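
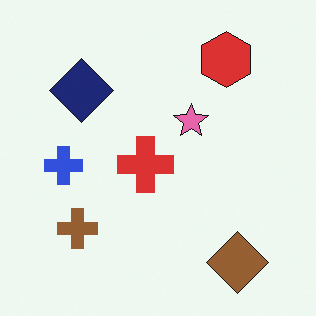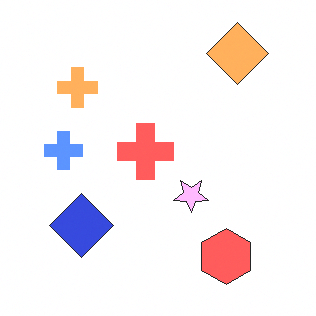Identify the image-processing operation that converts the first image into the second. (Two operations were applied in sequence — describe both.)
The second image is the first brightened a lot, then flipped vertically (top ↔ bottom).

Every pixel — background and shapes alike — is uniformly brightened. The brown diamond is in the bottom-right of the first image and the top-right of the second — shapes on opposite sides of the horizontal midline have swapped in a mirror flip.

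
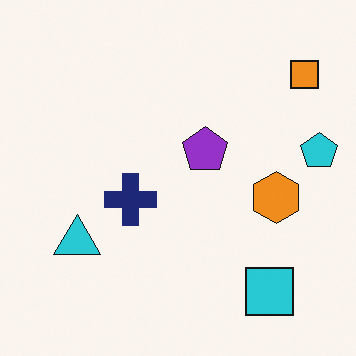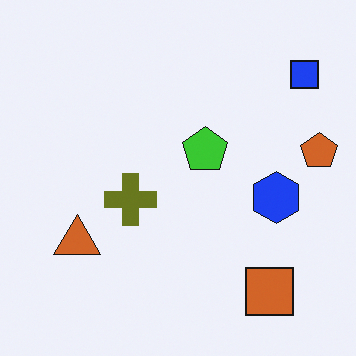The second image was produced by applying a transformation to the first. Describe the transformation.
It was hue-shifted through roughly half the color wheel.

Every shape's color has rotated by the same amount around the hue wheel — a uniform hue shift.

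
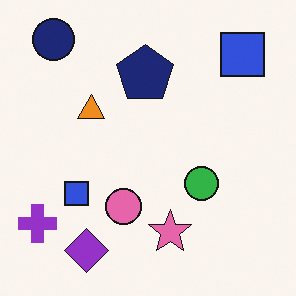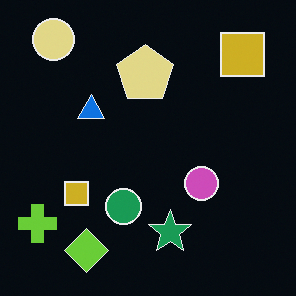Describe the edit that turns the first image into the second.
The second image is the first color-inverted (negative).

The light background has become dark and every shape's color is its complement — a photographic negative.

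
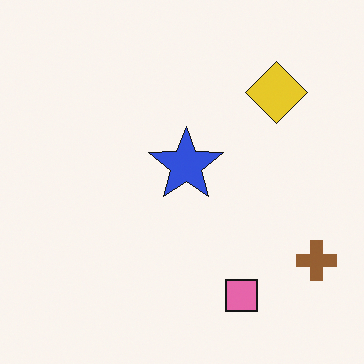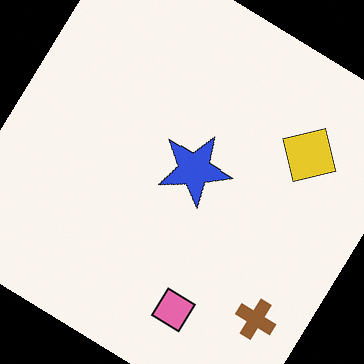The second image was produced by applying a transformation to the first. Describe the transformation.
This is the original image rotated clockwise by a large amount — several tens of degrees.

Every shape is tilted by the same angle and the image corners show triangular fill wedges — a whole-image rotation by a non-right angle.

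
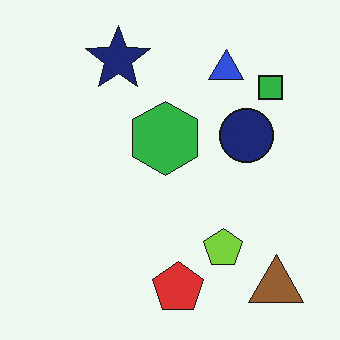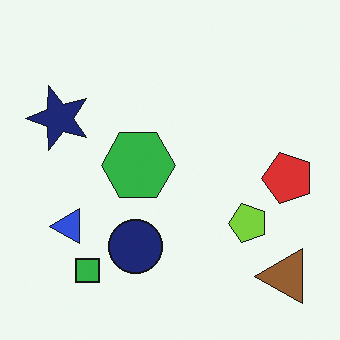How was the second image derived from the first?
It was transposed (reflected across the top-left ↔ bottom-right diagonal).

Shapes have swapped their row and column positions — what was in the top-right is now in the bottom-left — a diagonal reflection.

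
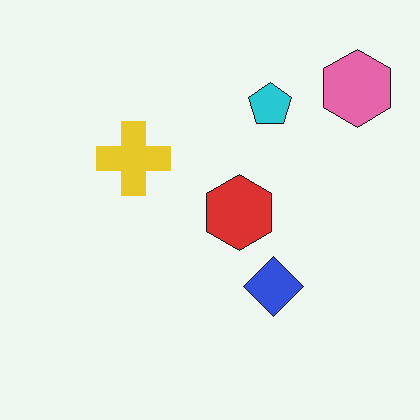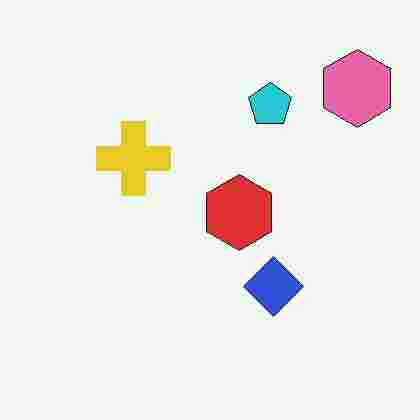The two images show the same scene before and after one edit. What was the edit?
This is the original image degraded with heavy JPEG compression.

Blocky 8×8 compression artifacts appear around shape edges and the flat background shows ringing — characteristic JPEG degradation.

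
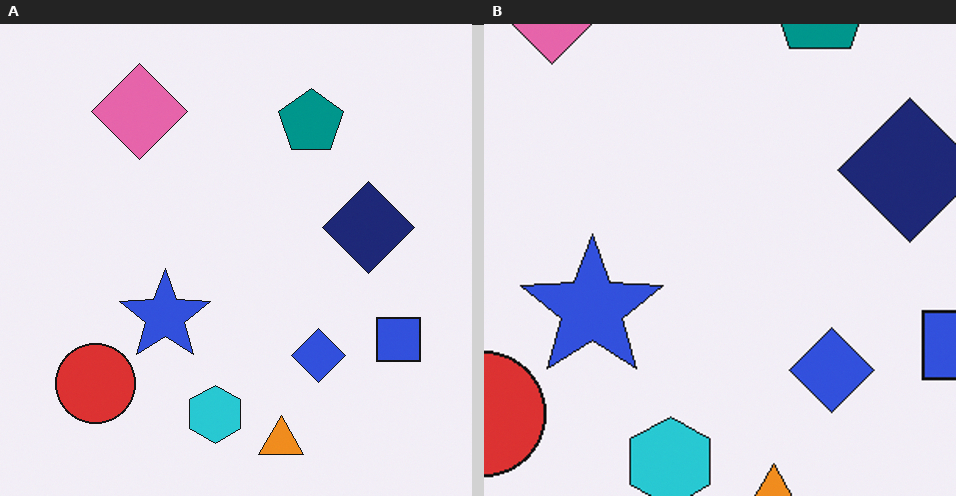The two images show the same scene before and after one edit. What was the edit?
The transformation is: cropped slightly and scaled back up.

The visible shapes are larger and the field of view is narrower; shapes near the original edges may be partly or wholly outside the frame — a crop-and-rescale.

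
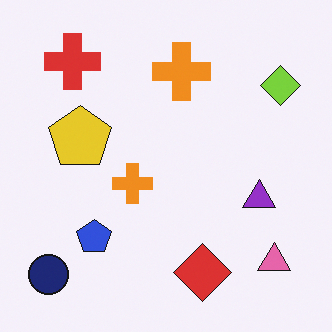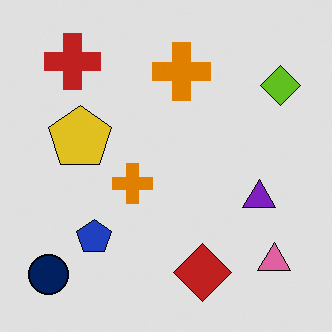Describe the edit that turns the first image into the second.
The second image is the first moderately posterized.

Each flat color has snapped to a coarser quantized level — most visibly, the near-white background has dropped to a flat grey.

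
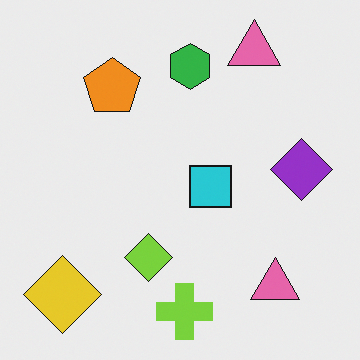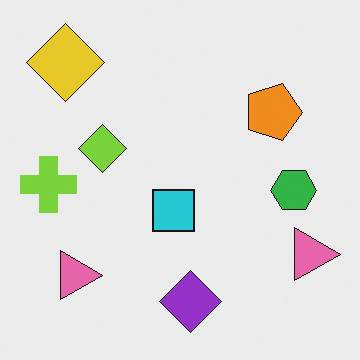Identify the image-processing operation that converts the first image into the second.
The image was rotated 90° clockwise.

The yellow diamond sits in the bottom-left of the first image and the top-left of the second — consistent with a whole-image 90° clockwise rotation.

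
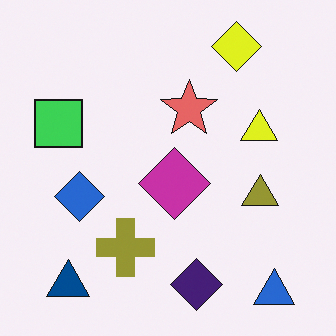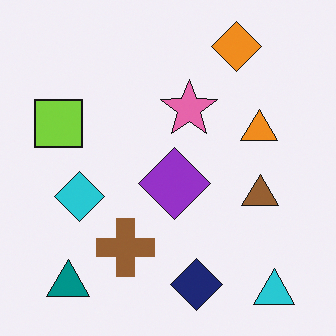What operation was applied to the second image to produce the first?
Hue-shifted slightly.

Every shape's color has rotated by the same amount around the hue wheel — a uniform hue shift.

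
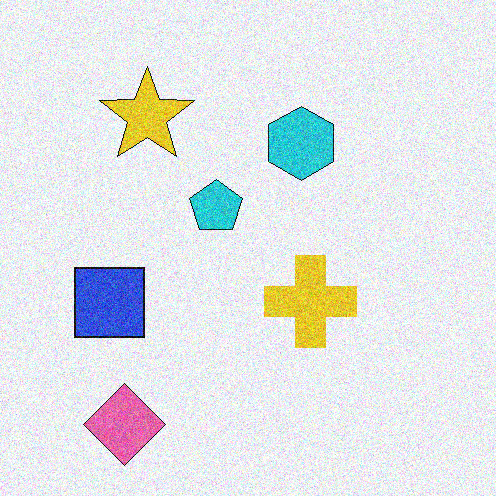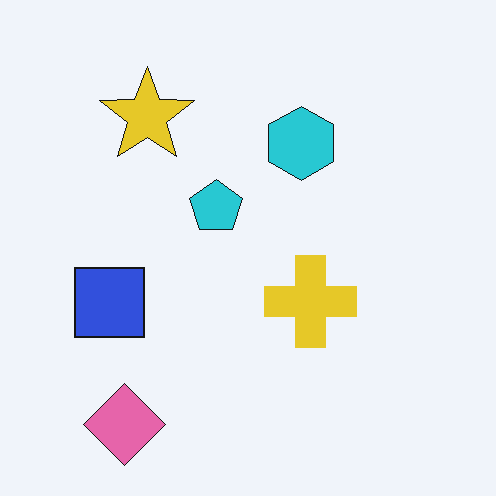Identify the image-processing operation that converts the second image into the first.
The transformation is: degraded with moderate additive noise.

Random speckle covers the whole image, including the flat background.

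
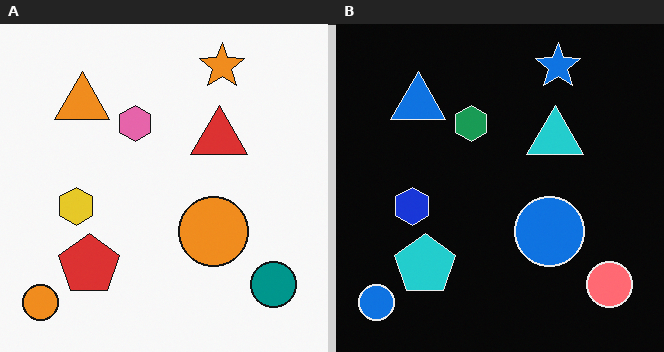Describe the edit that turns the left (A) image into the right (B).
Color-inverted (negative).

The light background has become dark and every shape's color is its complement — a photographic negative.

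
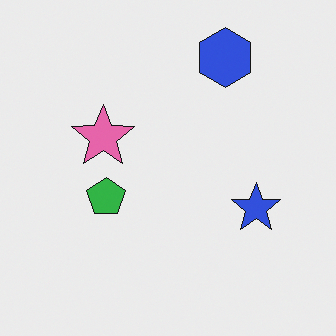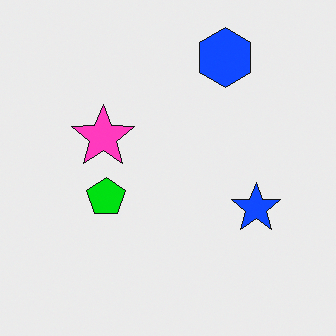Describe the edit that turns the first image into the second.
This is the original image made much more vivid (saturation change).

All colors are more vivid — a global saturation change.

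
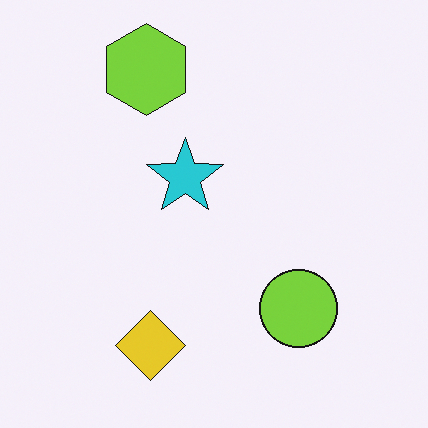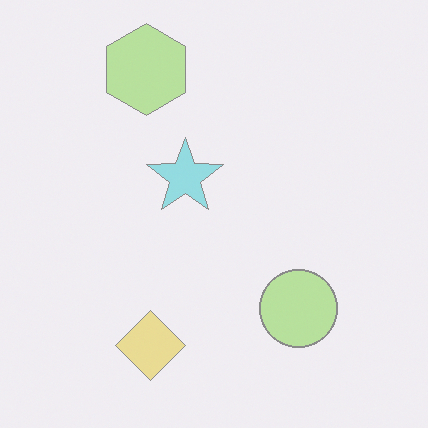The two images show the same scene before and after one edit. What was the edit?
It was washed out (contrast reduced).

Tones are pushed toward mid-grey across the whole image — a global contrast change.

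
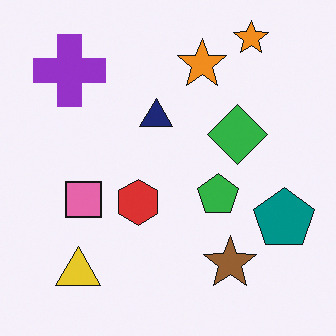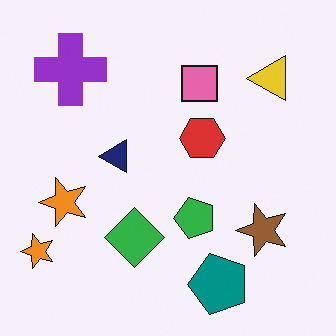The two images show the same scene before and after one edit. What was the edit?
This is the original image transposed (reflected across the top-left ↔ bottom-right diagonal).

Shapes have swapped their row and column positions — what was in the top-right is now in the bottom-left — a diagonal reflection.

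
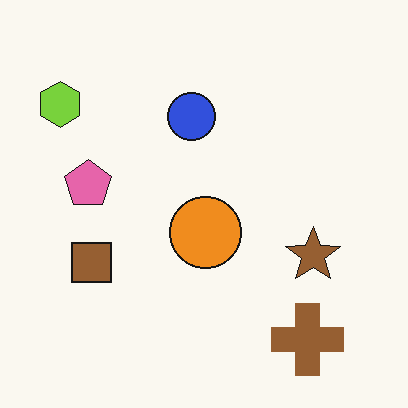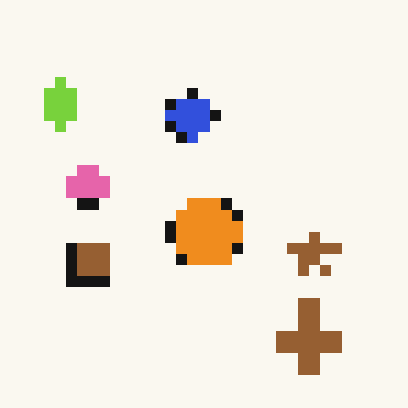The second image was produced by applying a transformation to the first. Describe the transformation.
The second image is the first heavily pixelated into large blocks.

Shapes are reduced to large square blocks; fine edges and outlines are lost — a downscale-then-upscale (mosaic) effect.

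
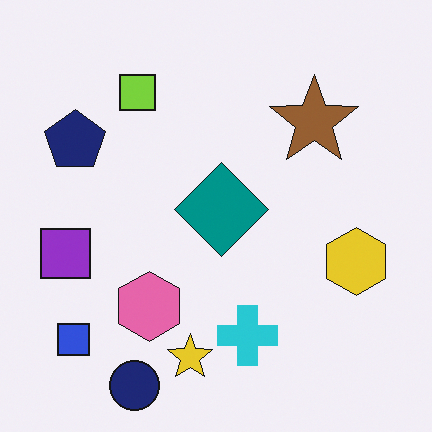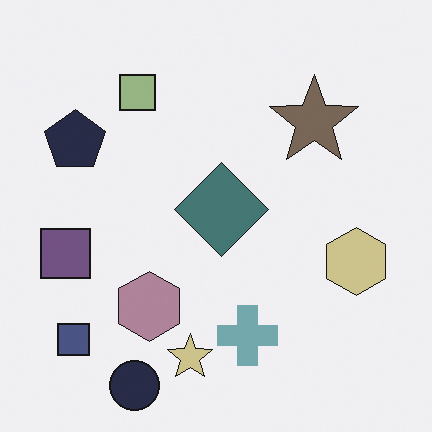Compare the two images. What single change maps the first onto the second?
The second image is the first heavily desaturated.

All colors are more muted and greyish — a global saturation change.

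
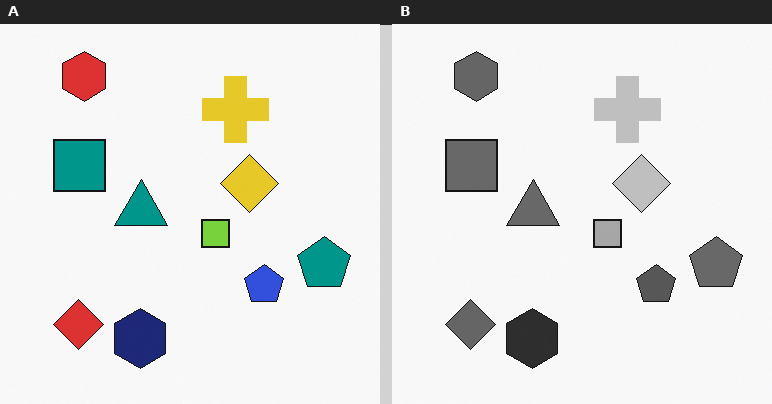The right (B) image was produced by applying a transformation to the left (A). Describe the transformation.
It was converted to grayscale.

All color is removed — every shape is now a shade of grey.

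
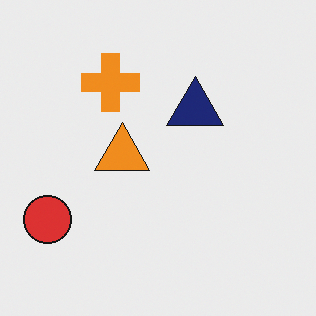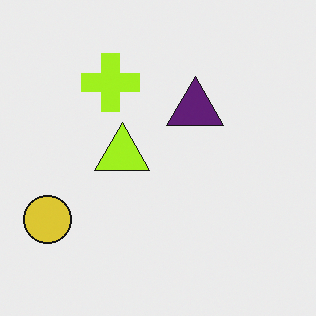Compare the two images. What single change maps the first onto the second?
The second image is the first hue-shifted slightly.

Every shape's color has rotated by the same amount around the hue wheel — a uniform hue shift.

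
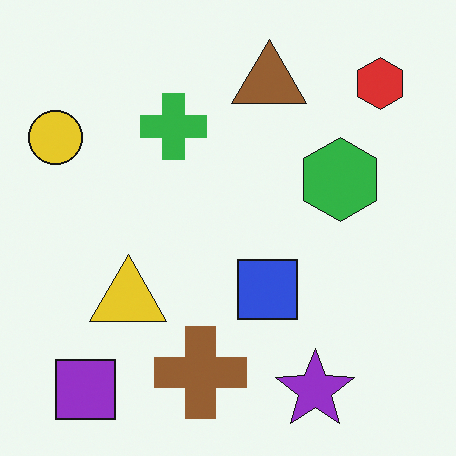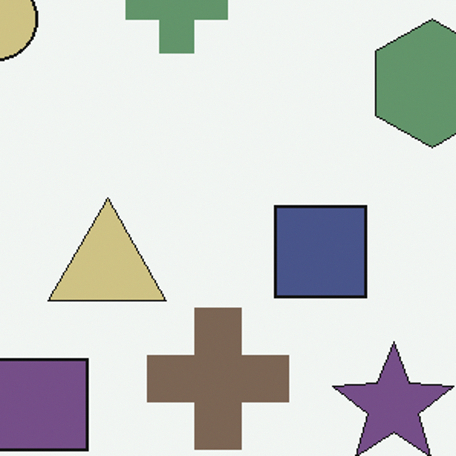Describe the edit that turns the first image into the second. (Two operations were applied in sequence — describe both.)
This is the original image made much more muted (saturation change), then cropped slightly and scaled back up.

All colors are more muted and greyish — a global saturation change. The visible shapes are larger and the field of view is narrower; shapes near the original edges may be partly or wholly outside the frame — a crop-and-rescale.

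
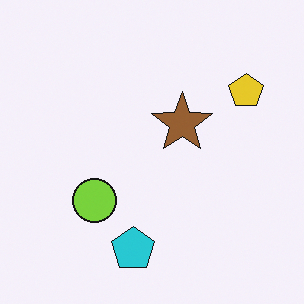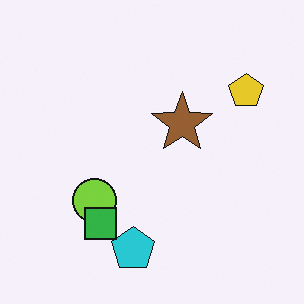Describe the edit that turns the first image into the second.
Overlaid with an additional green square.

A green square appears in the second image that is absent from the first.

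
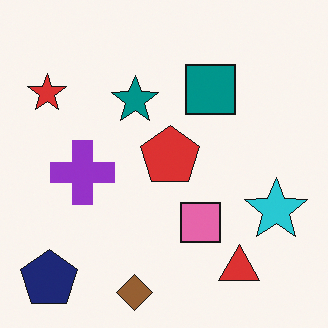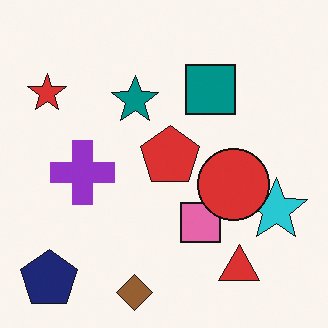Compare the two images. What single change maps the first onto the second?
It was overlaid with an additional red circle.

A red circle appears in the second image that is absent from the first.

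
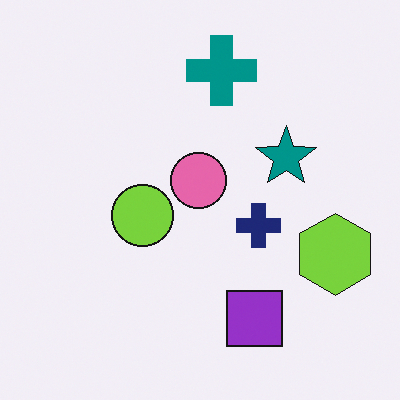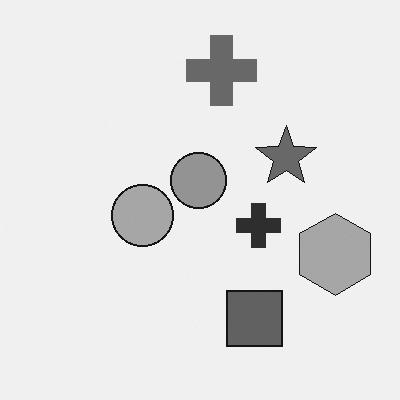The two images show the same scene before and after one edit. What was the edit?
The image was converted to grayscale.

All color is removed — every shape is now a shade of grey.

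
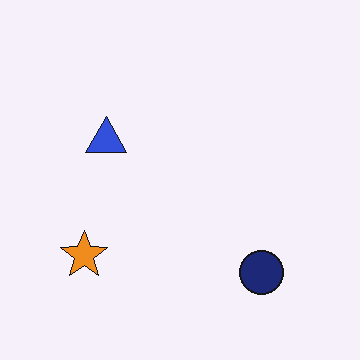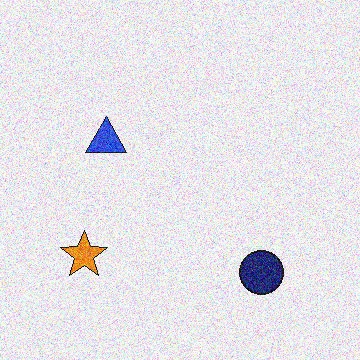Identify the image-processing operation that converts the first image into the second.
This is the original image degraded with strong gaussian noise.

Random speckle covers the whole image, including the flat background.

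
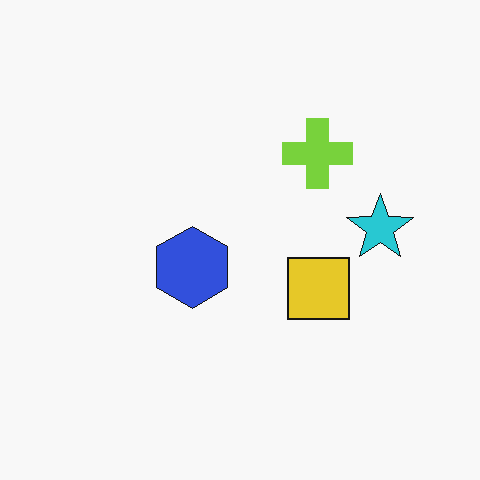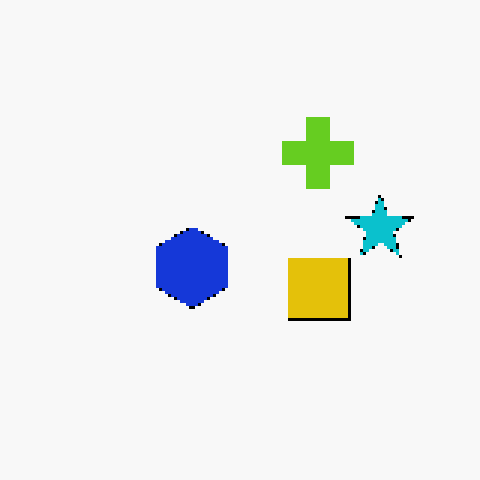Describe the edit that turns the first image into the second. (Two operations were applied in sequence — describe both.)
The transformation is: lightly pixelated (a mild mosaic effect), then given slightly increased contrast.

Shapes are reduced to large square blocks; fine edges and outlines are lost — a downscale-then-upscale (mosaic) effect. Tones are pushed away from mid-grey across the whole image — a global contrast change.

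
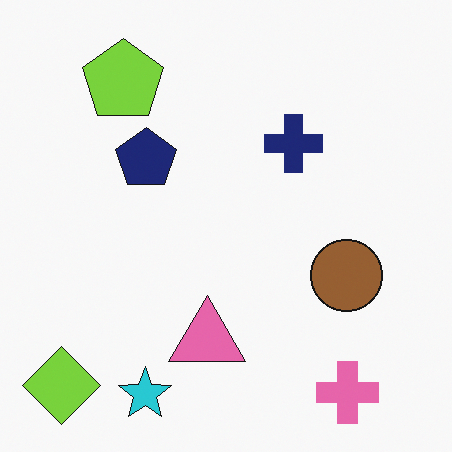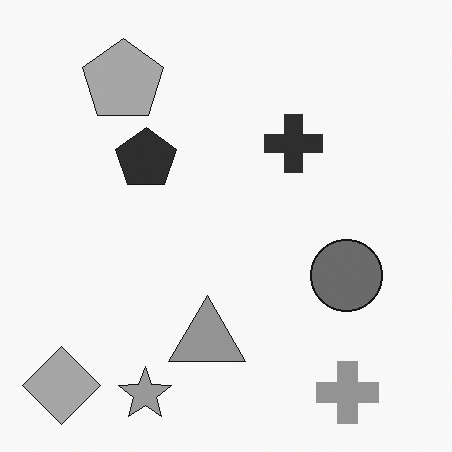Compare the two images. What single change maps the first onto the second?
Converted to grayscale.

All color is removed — every shape is now a shade of grey.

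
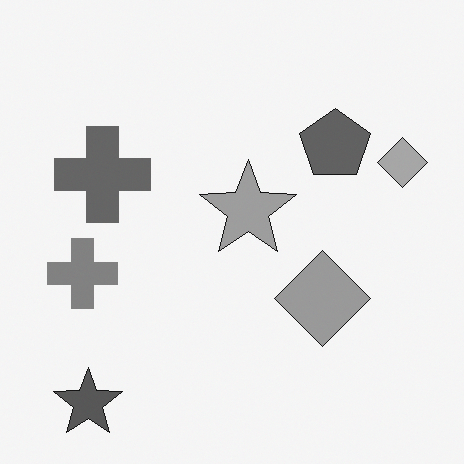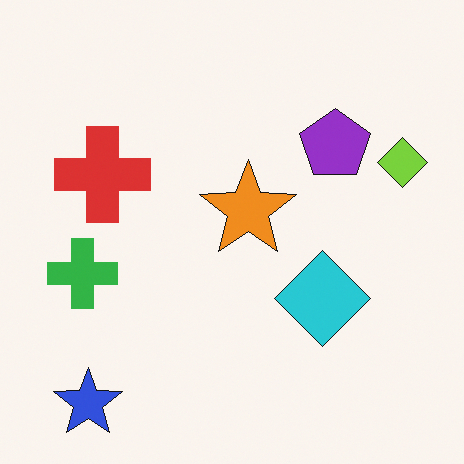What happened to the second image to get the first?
The image was converted to grayscale.

All color is removed — every shape is now a shade of grey.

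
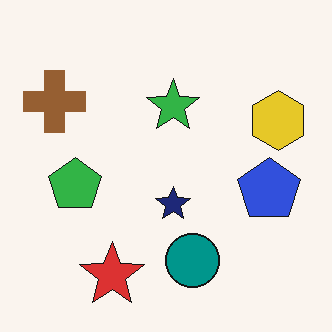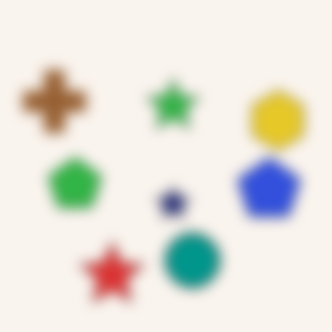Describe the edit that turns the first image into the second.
The image was heavily blurred.

Shape edges and outlines are uniformly softened across the whole image.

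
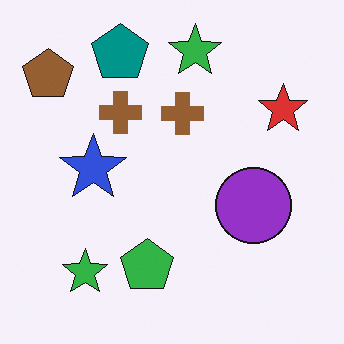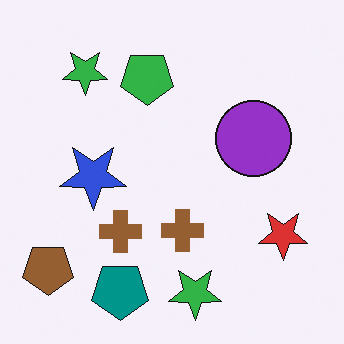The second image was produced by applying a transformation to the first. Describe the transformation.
This is the original image flipped vertically (top ↔ bottom).

The teal pentagon is in the top of the first image and the bottom of the second — shapes on opposite sides of the horizontal midline have swapped in a mirror flip.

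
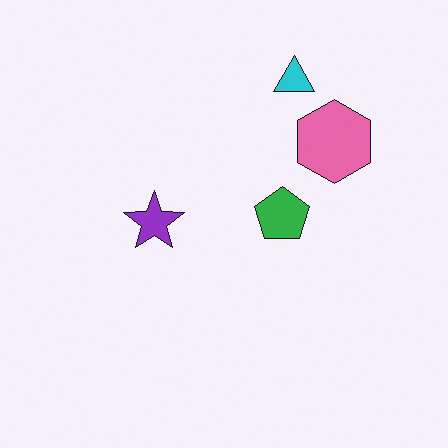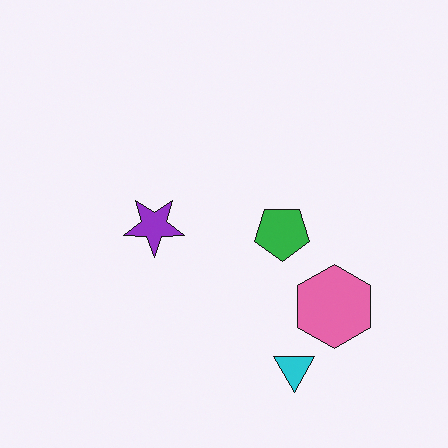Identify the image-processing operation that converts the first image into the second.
The second image is the first flipped vertically (top ↔ bottom).

The cyan triangle is in the top of the first image and the bottom of the second — shapes on opposite sides of the horizontal midline have swapped in a mirror flip.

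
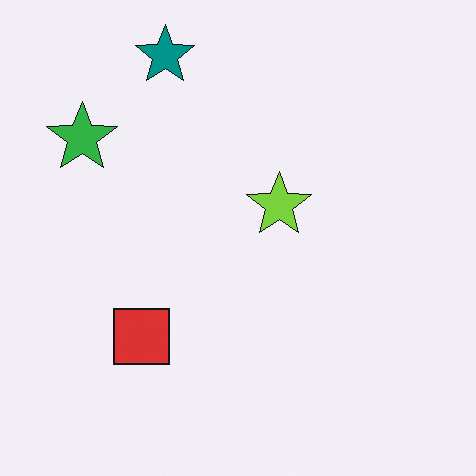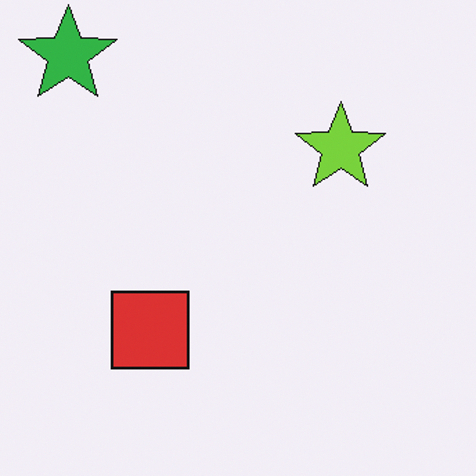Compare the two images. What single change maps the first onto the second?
This is the original image cropped to a modestly smaller region and rescaled.

The visible shapes are larger and the field of view is narrower; shapes near the original edges may be partly or wholly outside the frame — a crop-and-rescale.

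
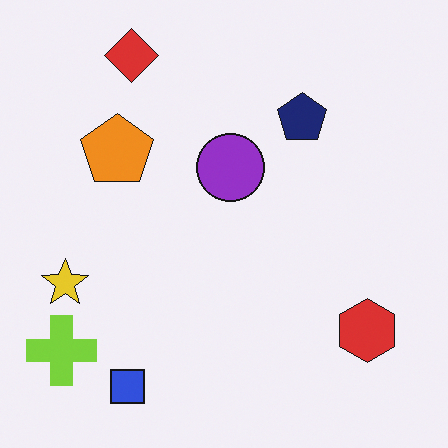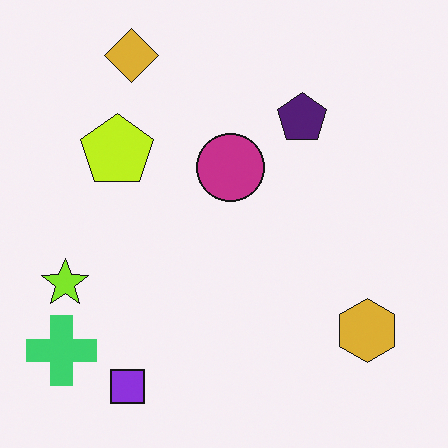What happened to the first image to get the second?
The image was hue-shifted slightly.

Every shape's color has rotated by the same amount around the hue wheel — a uniform hue shift.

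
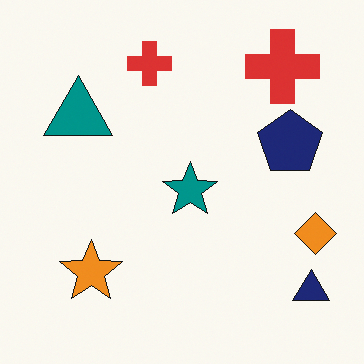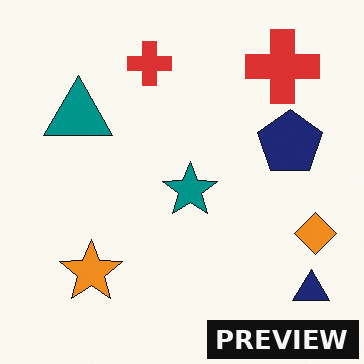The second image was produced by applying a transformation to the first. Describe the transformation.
The transformation is: watermarked with the text "PREVIEW" in the lower-right corner.

A dark label reading "PREVIEW" appears in the lower-right corner.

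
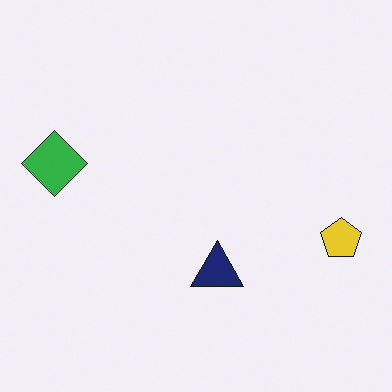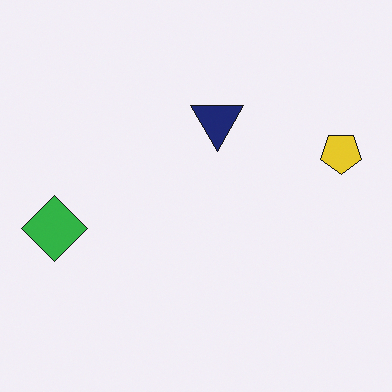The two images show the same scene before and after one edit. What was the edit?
The transformation is: flipped vertically (top ↔ bottom).

The navy triangle is in the bottom of the first image and the top of the second — shapes on opposite sides of the horizontal midline have swapped in a mirror flip.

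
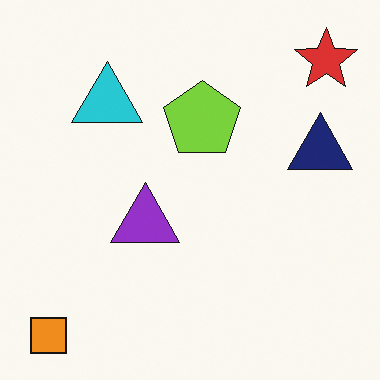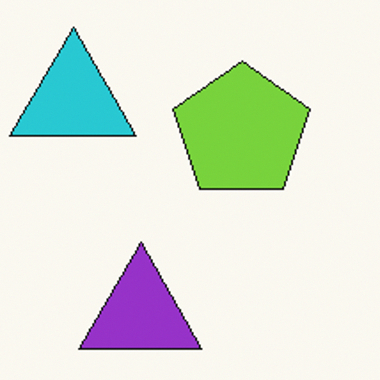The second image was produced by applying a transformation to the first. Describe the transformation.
The transformation is: cropped tightly and scaled back up.

The visible shapes are larger and the field of view is narrower; shapes near the original edges may be partly or wholly outside the frame — a crop-and-rescale.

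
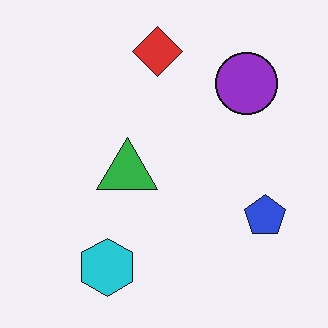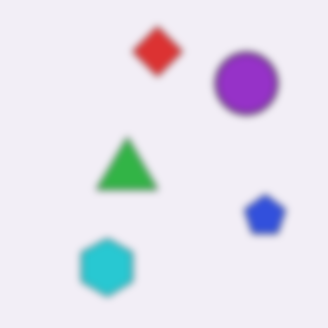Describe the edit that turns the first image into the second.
The transformation is: moderately blurred.

Shape edges and outlines are uniformly softened across the whole image.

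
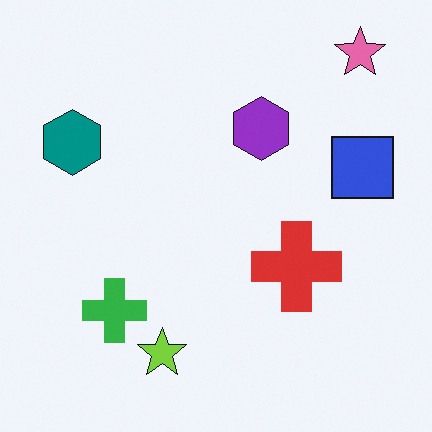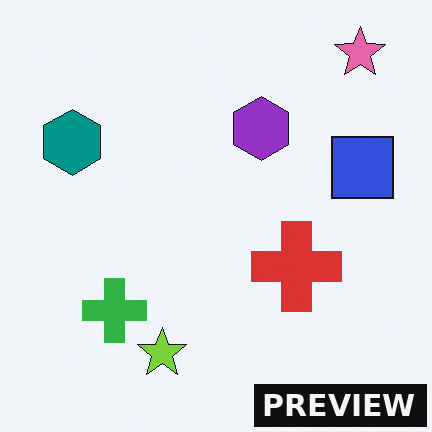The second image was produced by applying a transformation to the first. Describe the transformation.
Watermarked with the text "PREVIEW" in the lower-right corner.

A dark label reading "PREVIEW" appears in the lower-right corner.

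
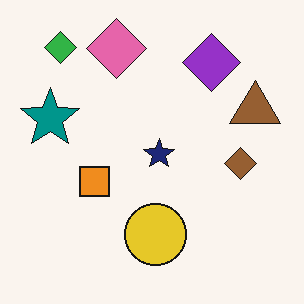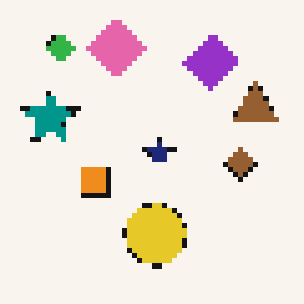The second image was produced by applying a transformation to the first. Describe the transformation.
The second image is the first lightly pixelated (a mild mosaic effect).

Shapes are reduced to large square blocks; fine edges and outlines are lost — a downscale-then-upscale (mosaic) effect.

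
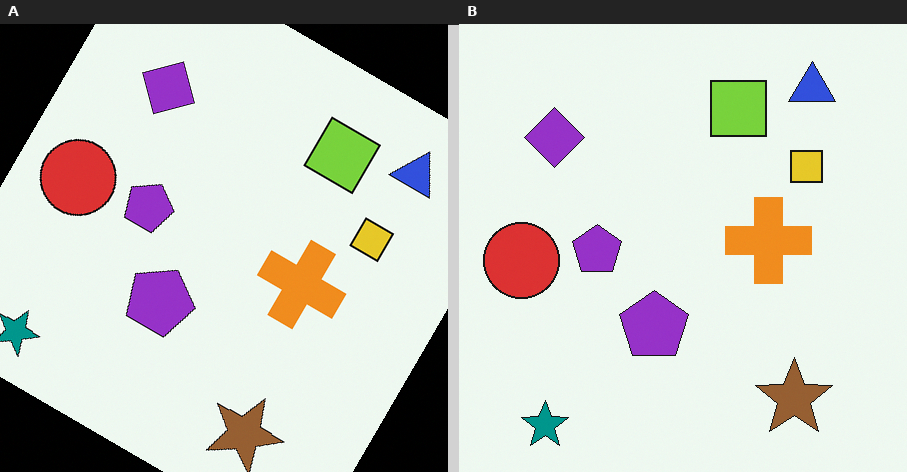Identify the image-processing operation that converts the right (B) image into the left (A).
The left (A) image is the right (B) rotated clockwise by a large amount — several tens of degrees.

Every shape is tilted by the same angle and the image corners show triangular fill wedges — a whole-image rotation by a non-right angle.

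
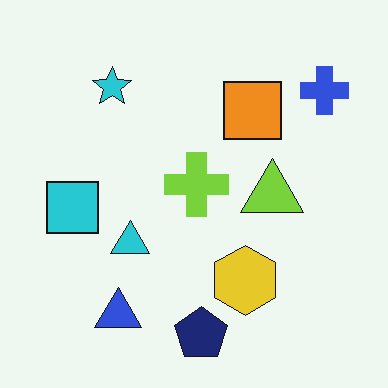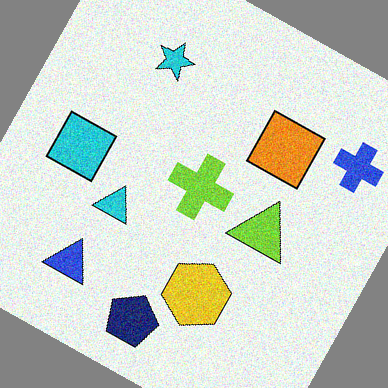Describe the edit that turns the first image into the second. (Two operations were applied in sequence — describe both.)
Degraded with moderate additive noise, then rotated clockwise by a clearly visible amount.

Random speckle covers the whole image, including the flat background. Every shape is tilted by the same angle and the image corners show triangular fill wedges — a whole-image rotation by a non-right angle.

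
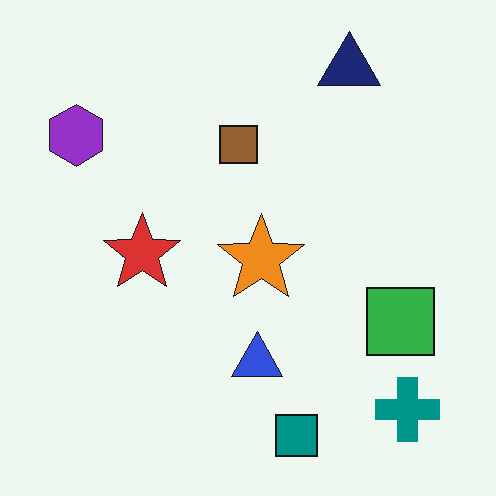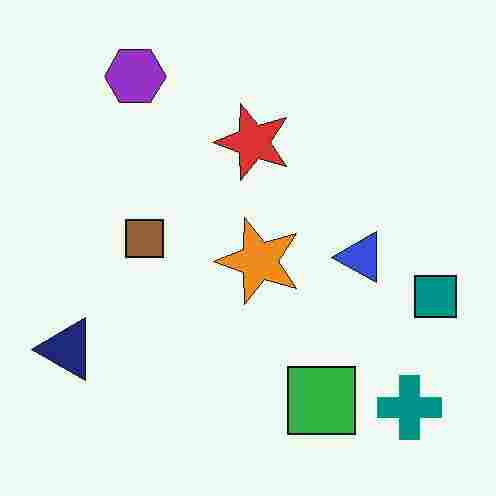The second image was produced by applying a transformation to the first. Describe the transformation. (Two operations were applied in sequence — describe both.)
The transformation is: heavily JPEG-compressed with obvious blocking artifacts, then transposed (reflected across the top-left ↔ bottom-right diagonal).

Blocky 8×8 compression artifacts appear around shape edges and the flat background shows ringing — characteristic JPEG degradation. Shapes have swapped their row and column positions — what was in the top-right is now in the bottom-left — a diagonal reflection.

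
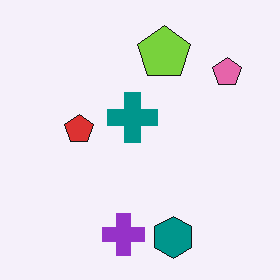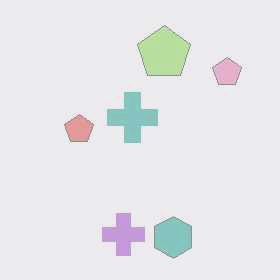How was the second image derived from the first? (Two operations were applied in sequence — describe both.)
The transformation is: heavily JPEG-compressed with obvious blocking artifacts, then given much lower contrast.

Blocky 8×8 compression artifacts appear around shape edges and the flat background shows ringing — characteristic JPEG degradation. Tones are pushed toward mid-grey across the whole image — a global contrast change.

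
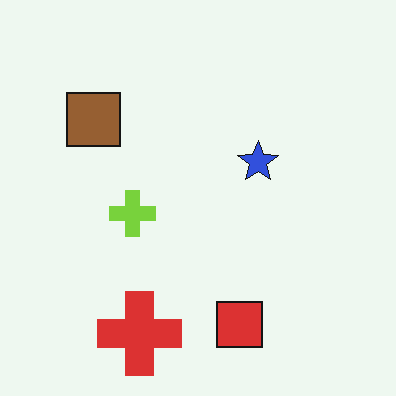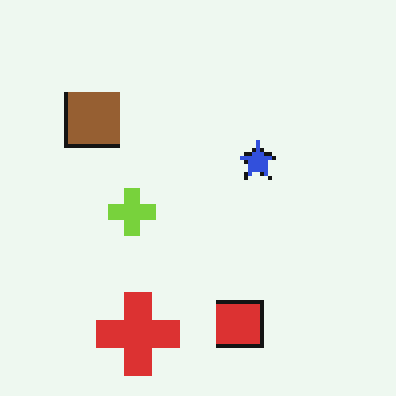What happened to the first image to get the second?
This is the original image mildly pixelated.

Shapes are reduced to large square blocks; fine edges and outlines are lost — a downscale-then-upscale (mosaic) effect.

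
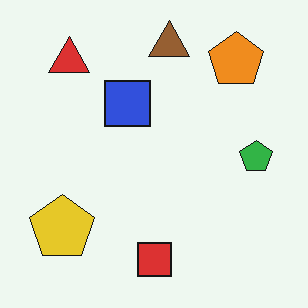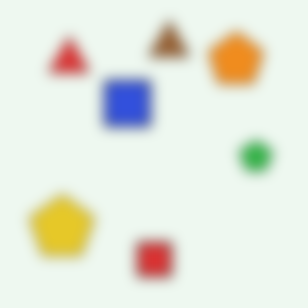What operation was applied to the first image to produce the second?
Strongly gaussian-blurred.

Shape edges and outlines are uniformly softened across the whole image.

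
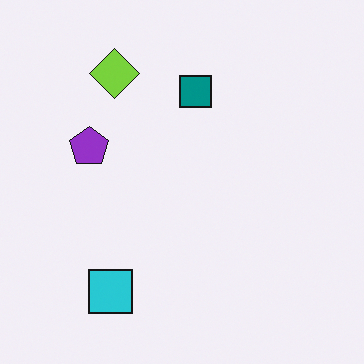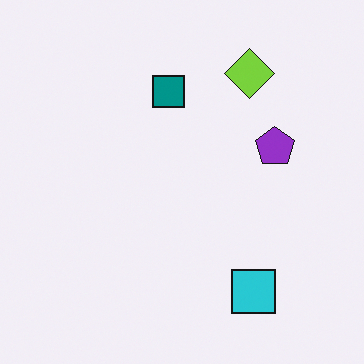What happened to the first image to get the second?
This is the original image flipped horizontally (left ↔ right).

The purple pentagon is in the left of the first image and the right of the second — shapes on opposite sides of the vertical midline have swapped in a mirror flip.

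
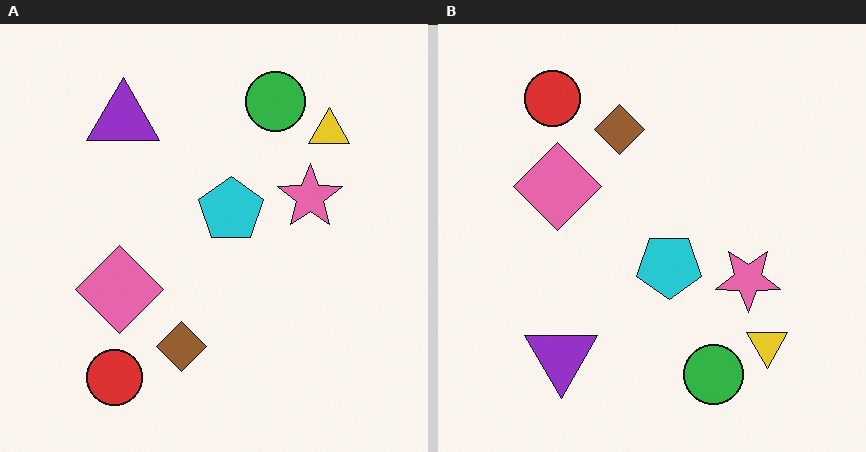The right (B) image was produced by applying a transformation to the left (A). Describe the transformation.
It was flipped vertically (top ↔ bottom).

The red circle is in the bottom-left of the left (A) image and the top-left of the right (B) — shapes on opposite sides of the horizontal midline have swapped in a mirror flip.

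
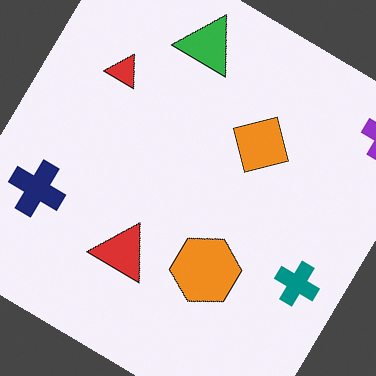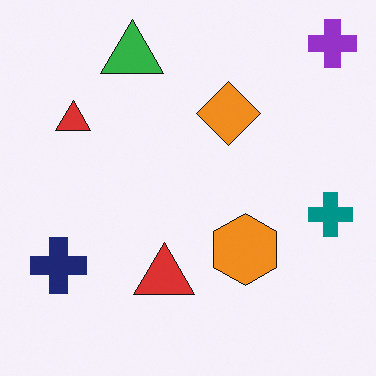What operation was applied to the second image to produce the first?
Rotated clockwise by a large amount — several tens of degrees.

Every shape is tilted by the same angle and the image corners show triangular fill wedges — a whole-image rotation by a non-right angle.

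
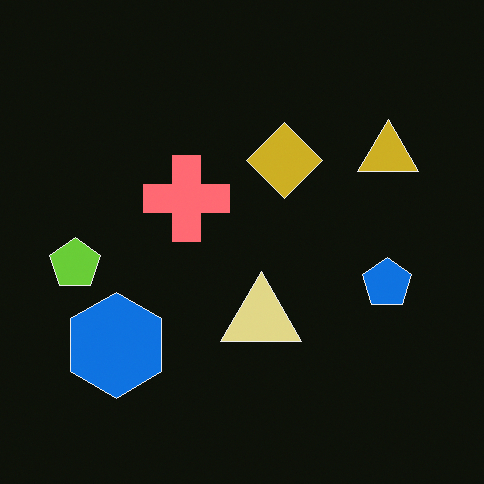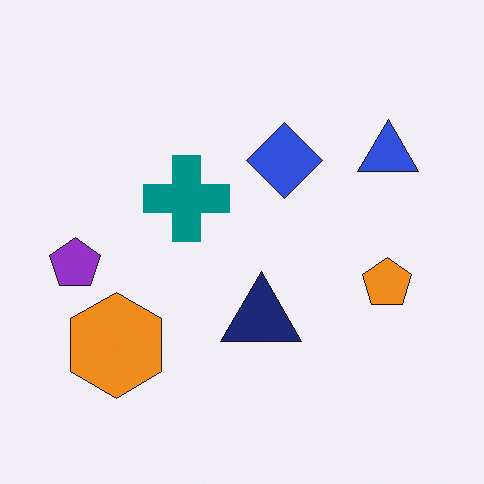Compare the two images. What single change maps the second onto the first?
The image was color-inverted (negative).

The light background has become dark and every shape's color is its complement — a photographic negative.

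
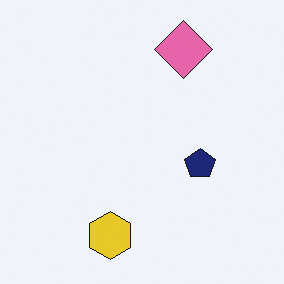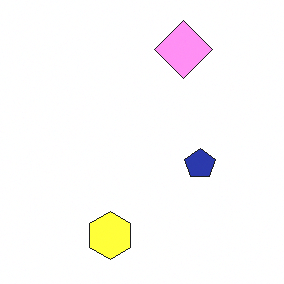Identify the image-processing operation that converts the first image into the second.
Substantially brightened.

Every pixel — background and shapes alike — is uniformly brightened.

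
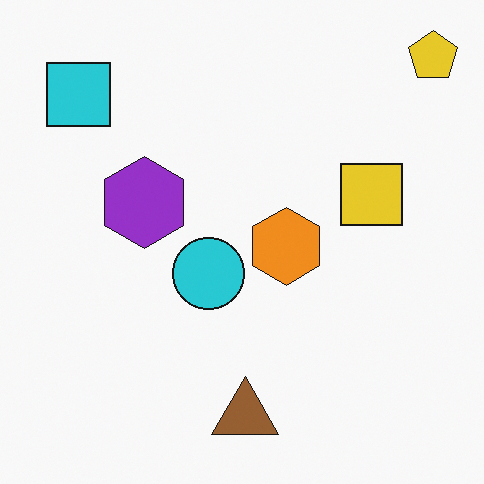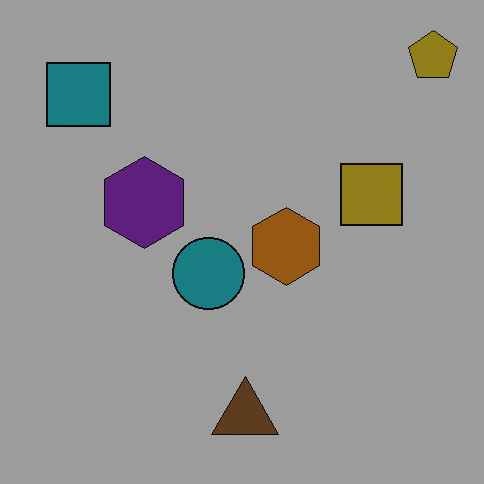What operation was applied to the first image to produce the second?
The image was noticeably darkened.

Every pixel — background and shapes alike — is uniformly darkened.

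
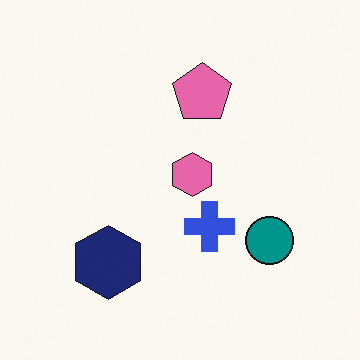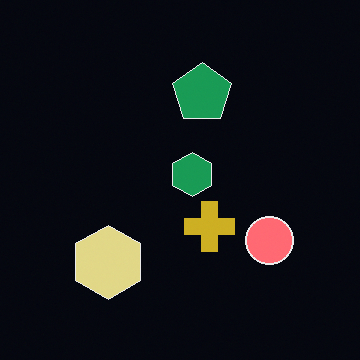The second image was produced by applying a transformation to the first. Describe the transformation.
The second image is the first color-inverted (negative).

The light background has become dark and every shape's color is its complement — a photographic negative.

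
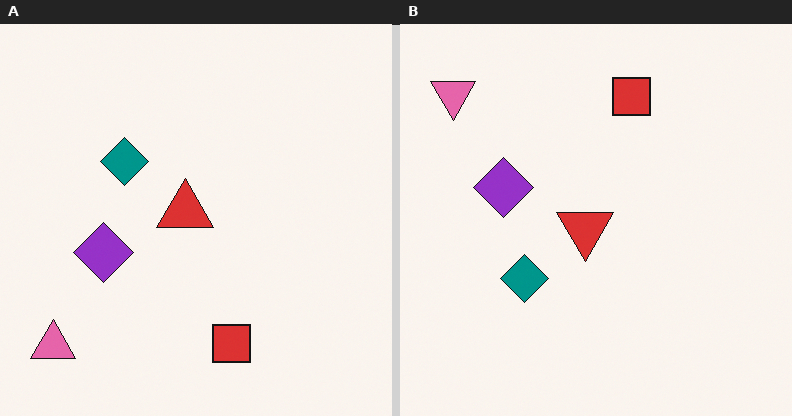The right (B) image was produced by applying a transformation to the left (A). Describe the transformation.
Flipped vertically (top ↔ bottom).

The pink triangle is in the bottom-left of the left (A) image and the top-left of the right (B) — shapes on opposite sides of the horizontal midline have swapped in a mirror flip.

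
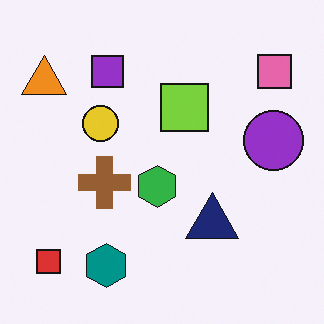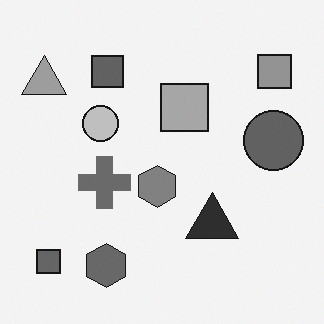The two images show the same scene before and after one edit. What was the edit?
This is the original image converted to grayscale.

All color is removed — every shape is now a shade of grey.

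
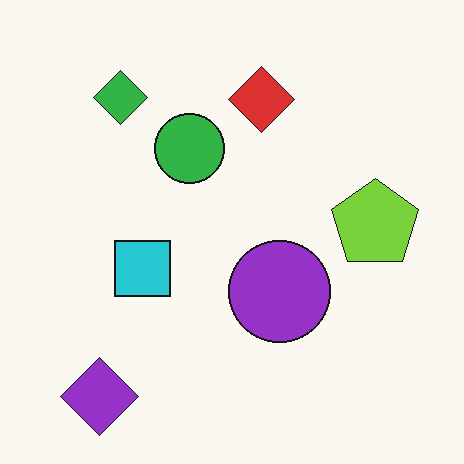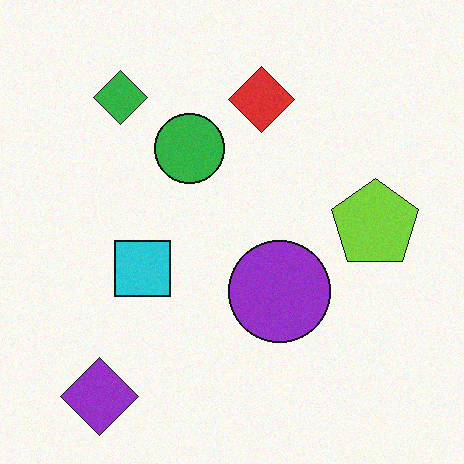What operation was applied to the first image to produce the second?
This is the original image degraded with subtle gaussian noise.

Random speckle covers the whole image, including the flat background.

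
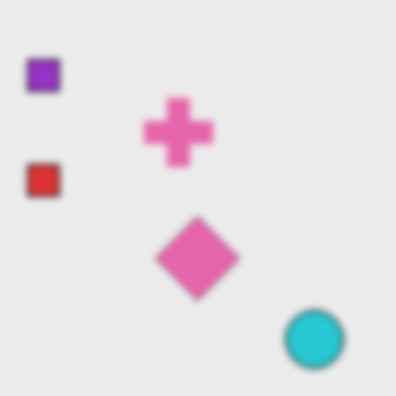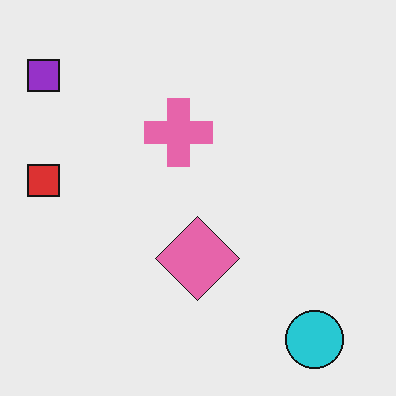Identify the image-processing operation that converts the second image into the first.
Noticeably gaussian-blurred.

Shape edges and outlines are uniformly softened across the whole image.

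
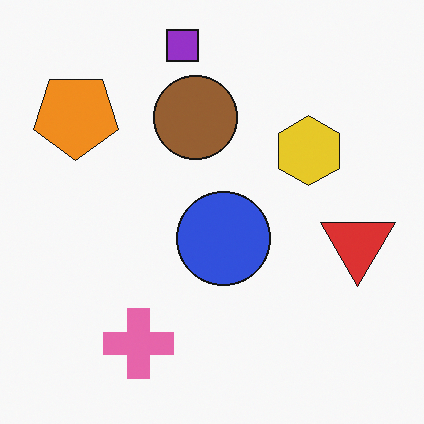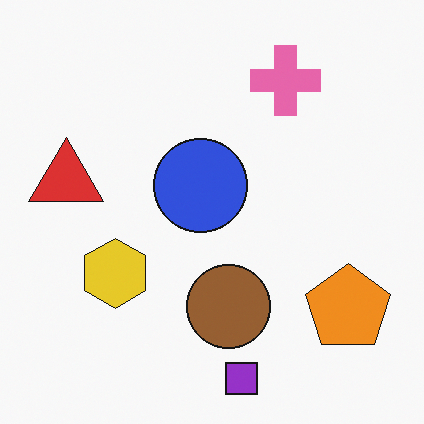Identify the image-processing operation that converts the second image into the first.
The first image is the second rotated 180°.

The purple square sits in the bottom of the second image and the top of the first — consistent with a whole-image 180° rotation.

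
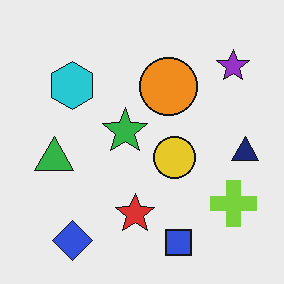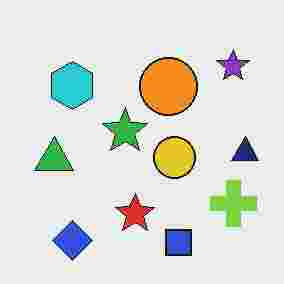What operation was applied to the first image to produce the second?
Degraded with heavy JPEG compression.

Blocky 8×8 compression artifacts appear around shape edges and the flat background shows ringing — characteristic JPEG degradation.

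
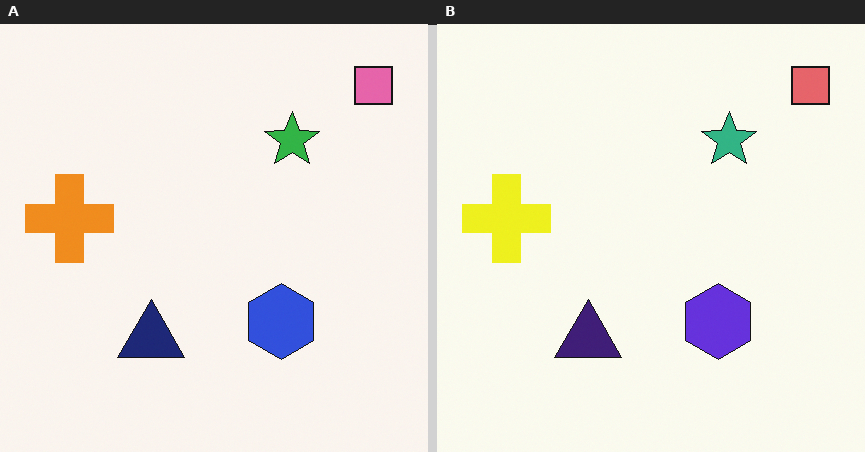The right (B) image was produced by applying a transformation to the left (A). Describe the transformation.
This is the original image hue-shifted slightly.

Every shape's color has rotated by the same amount around the hue wheel — a uniform hue shift.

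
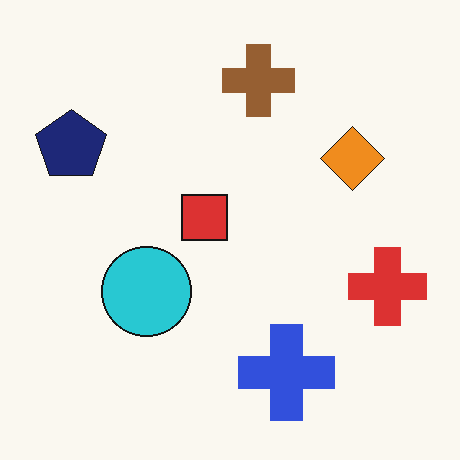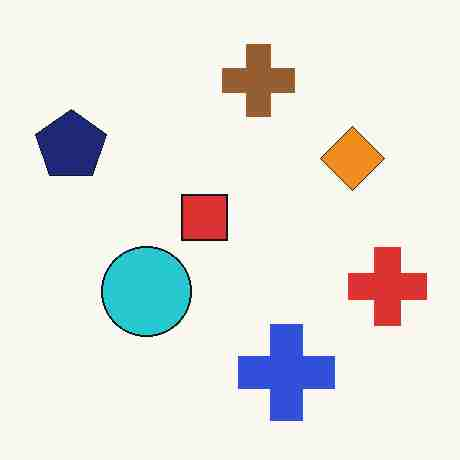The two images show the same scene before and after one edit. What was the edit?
It was degraded with heavy JPEG compression.

Blocky 8×8 compression artifacts appear around shape edges and the flat background shows ringing — characteristic JPEG degradation.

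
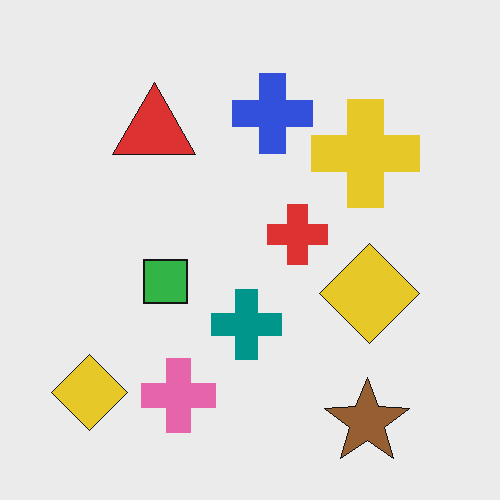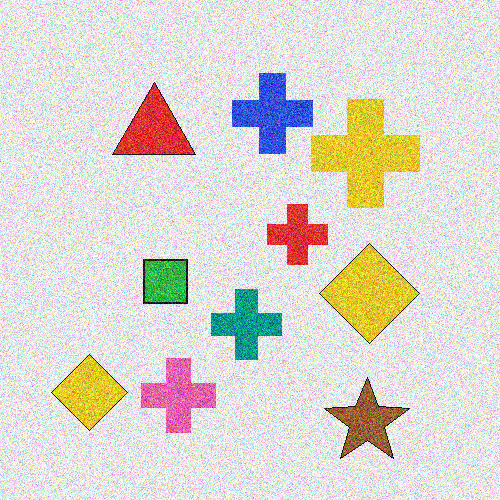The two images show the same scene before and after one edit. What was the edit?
The second image is the first degraded with heavy additive noise.

Random speckle covers the whole image, including the flat background.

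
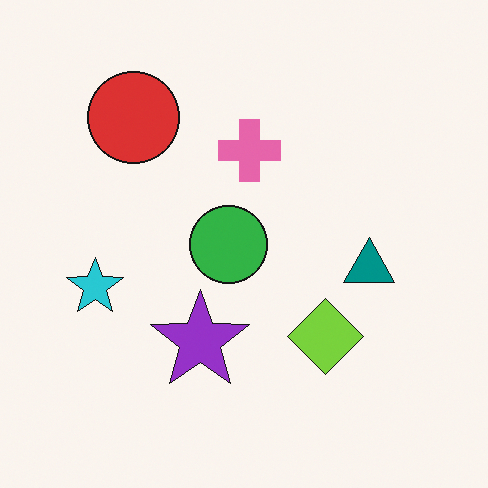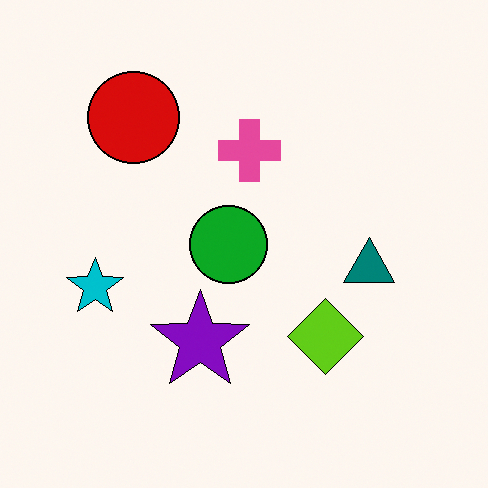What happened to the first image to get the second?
The image was given slightly increased contrast.

Tones are pushed away from mid-grey across the whole image — a global contrast change.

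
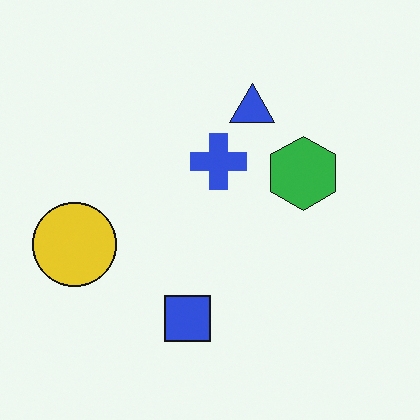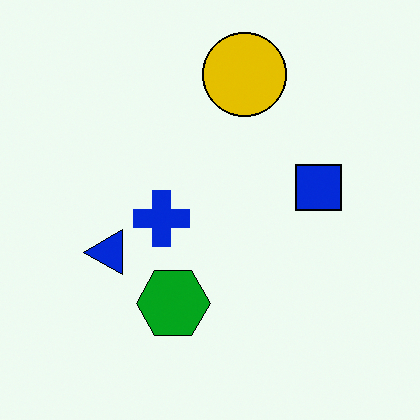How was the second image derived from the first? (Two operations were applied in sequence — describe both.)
The image was transposed (reflected across the top-left ↔ bottom-right diagonal), then given slightly increased contrast.

Shapes have swapped their row and column positions — what was in the top-right is now in the bottom-left — a diagonal reflection. Tones are pushed away from mid-grey across the whole image — a global contrast change.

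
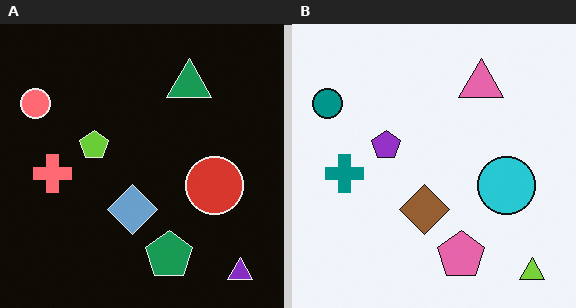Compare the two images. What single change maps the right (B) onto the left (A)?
The image was color-inverted (negative).

The light background has become dark and every shape's color is its complement — a photographic negative.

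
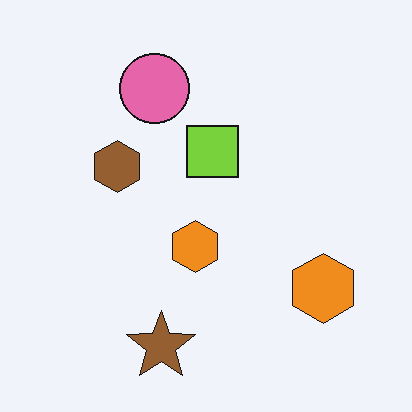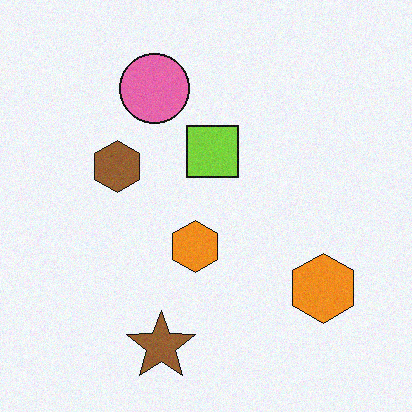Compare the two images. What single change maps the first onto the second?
The transformation is: degraded with a light layer of grain.

Random speckle covers the whole image, including the flat background.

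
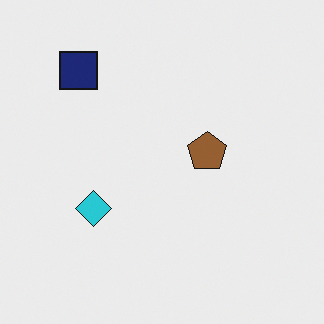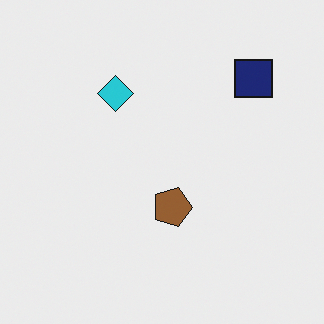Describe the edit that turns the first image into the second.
The transformation is: rotated 90° clockwise.

The navy square sits in the top-left of the first image and the top-right of the second — consistent with a whole-image 90° clockwise rotation.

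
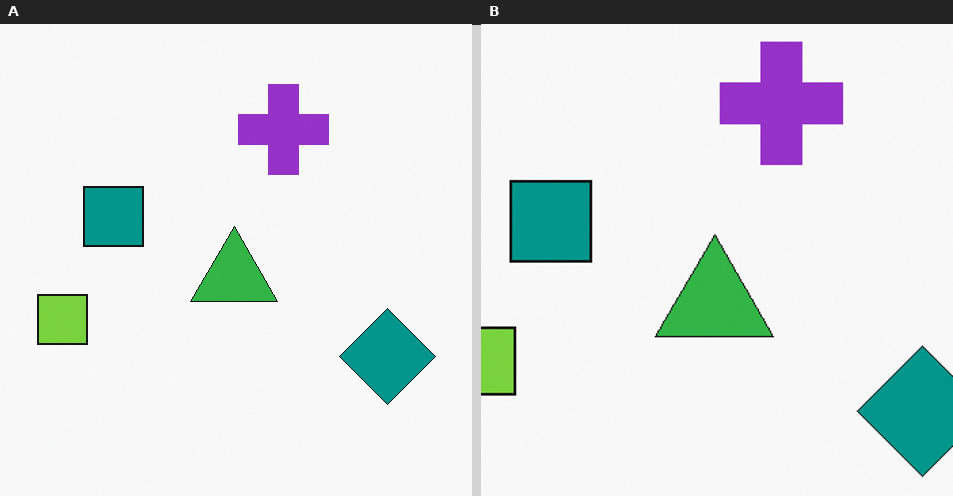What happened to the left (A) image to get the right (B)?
It was cropped slightly and scaled back up.

The visible shapes are larger and the field of view is narrower; shapes near the original edges may be partly or wholly outside the frame — a crop-and-rescale.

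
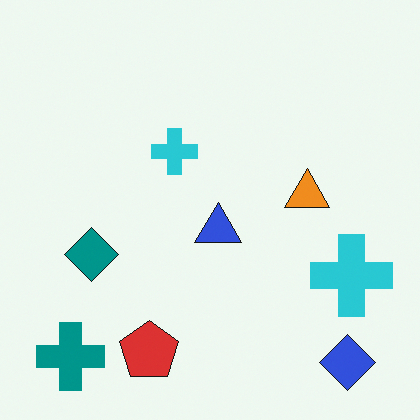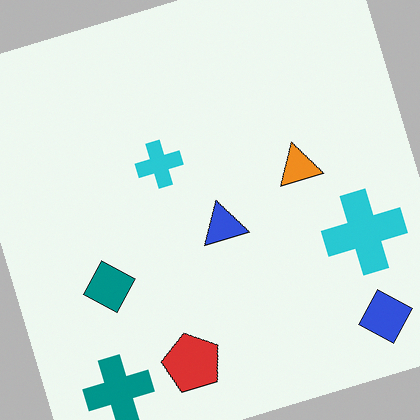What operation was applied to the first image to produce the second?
The second image is the first rotated counter-clockwise by a moderate amount.

Every shape is tilted by the same angle and the image corners show triangular fill wedges — a whole-image rotation by a non-right angle.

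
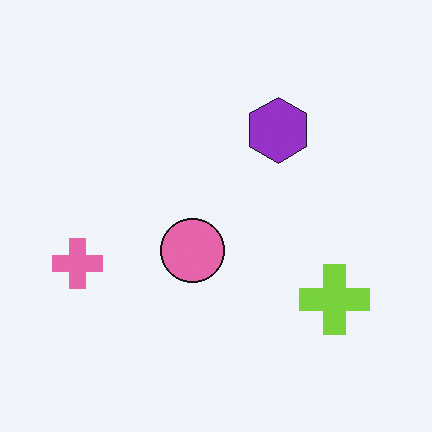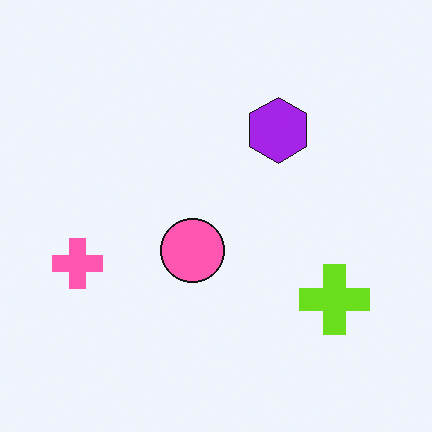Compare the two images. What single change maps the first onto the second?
The image was slightly oversaturated.

All colors are more vivid — a global saturation change.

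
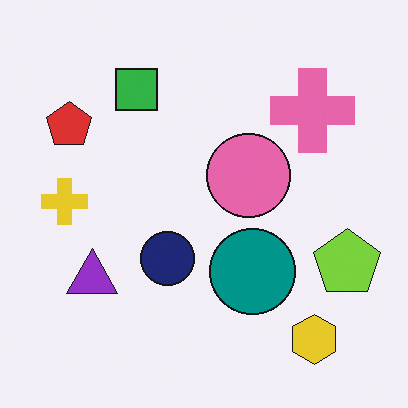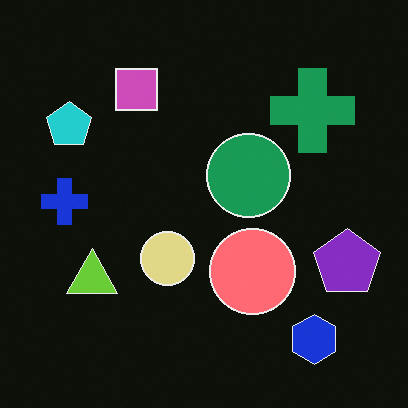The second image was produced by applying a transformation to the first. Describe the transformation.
This is the original image color-inverted (negative).

The light background has become dark and every shape's color is its complement — a photographic negative.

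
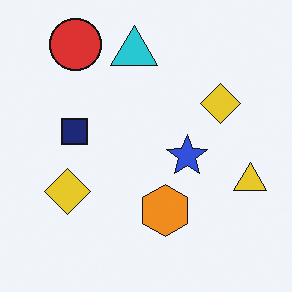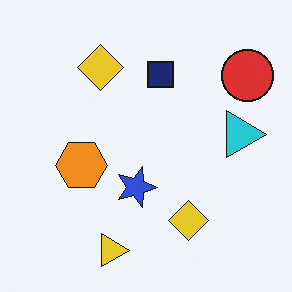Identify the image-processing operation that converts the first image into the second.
The transformation is: rotated 90° clockwise.

The red circle sits in the top-left of the first image and the top-right of the second — consistent with a whole-image 90° clockwise rotation.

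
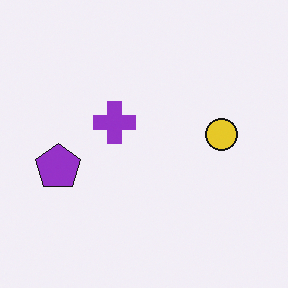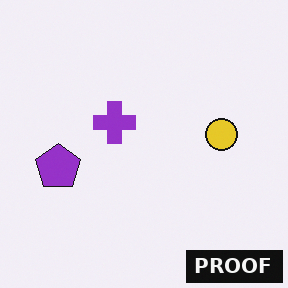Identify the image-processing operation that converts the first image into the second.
The second image is the first watermarked with the text "PROOF" in the lower-right corner.

A dark label reading "PROOF" appears in the lower-right corner.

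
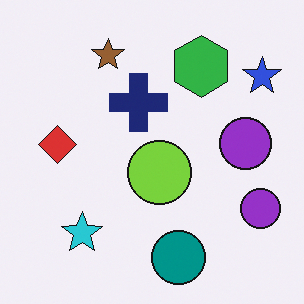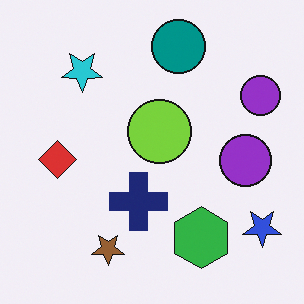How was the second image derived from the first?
The second image is the first flipped vertically (top ↔ bottom).

The teal circle is in the bottom of the first image and the top of the second — shapes on opposite sides of the horizontal midline have swapped in a mirror flip.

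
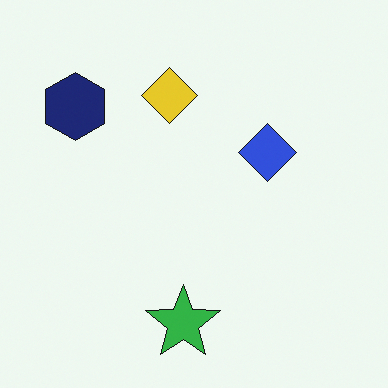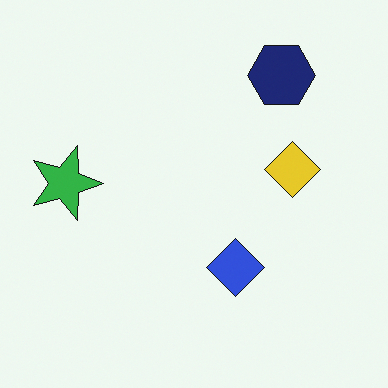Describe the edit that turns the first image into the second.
Rotated 90° clockwise.

The navy hexagon sits in the top-left of the first image and the top-right of the second — consistent with a whole-image 90° clockwise rotation.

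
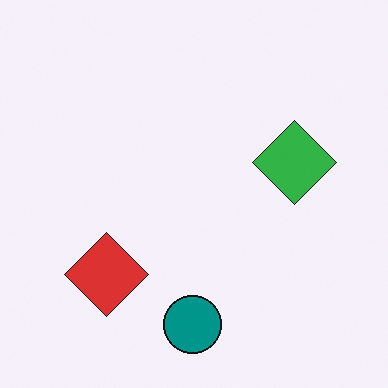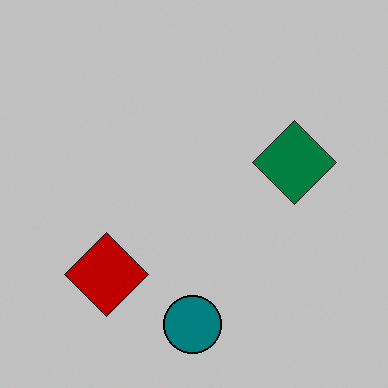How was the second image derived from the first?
The transformation is: aggressively posterized.

Each flat color has snapped to a coarser quantized level — most visibly, the near-white background has dropped to a flat grey.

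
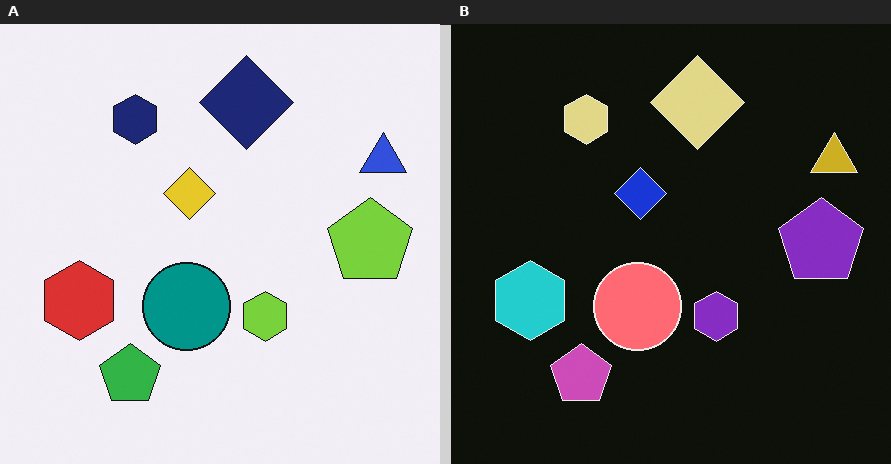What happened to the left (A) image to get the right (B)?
The transformation is: color-inverted (negative).

The light background has become dark and every shape's color is its complement — a photographic negative.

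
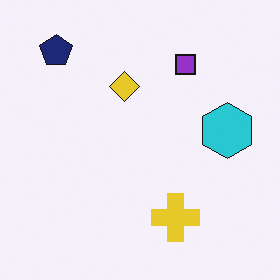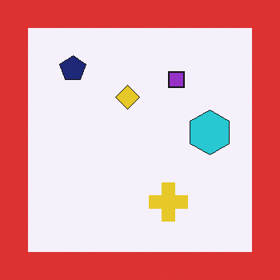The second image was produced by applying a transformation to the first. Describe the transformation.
It was framed with a red border.

A solid red frame runs around the edge of the second image, with the content slightly shrunk inside it.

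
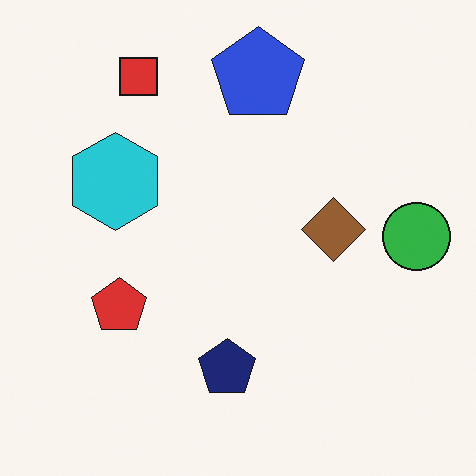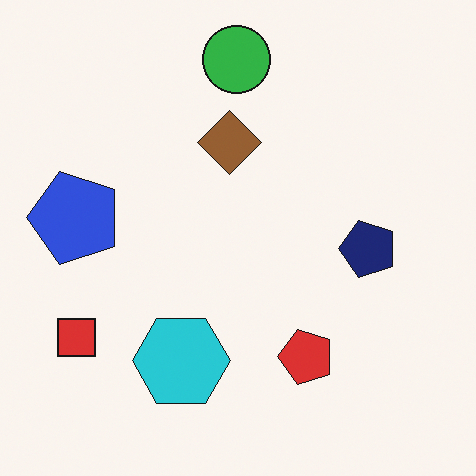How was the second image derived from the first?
The image was rotated 90° counter-clockwise.

The red square sits in the top-left of the first image and the bottom-left of the second — consistent with a whole-image 90° counter-clockwise rotation.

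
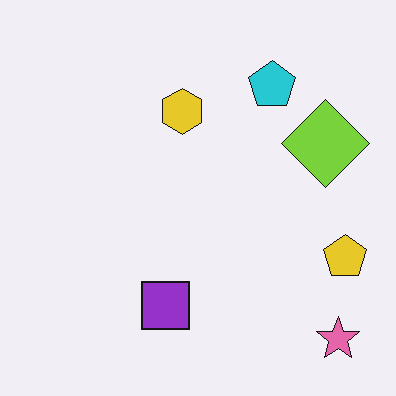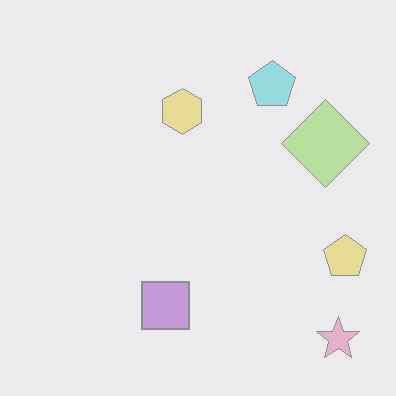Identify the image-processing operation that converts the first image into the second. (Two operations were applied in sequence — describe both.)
Degraded with heavy JPEG compression, then given much lower contrast.

Blocky 8×8 compression artifacts appear around shape edges and the flat background shows ringing — characteristic JPEG degradation. Tones are pushed toward mid-grey across the whole image — a global contrast change.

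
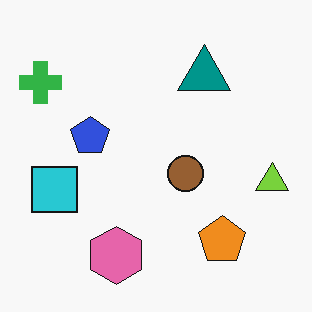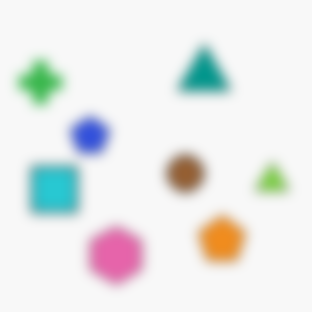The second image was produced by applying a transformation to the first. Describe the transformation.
Heavily blurred.

Shape edges and outlines are uniformly softened across the whole image.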